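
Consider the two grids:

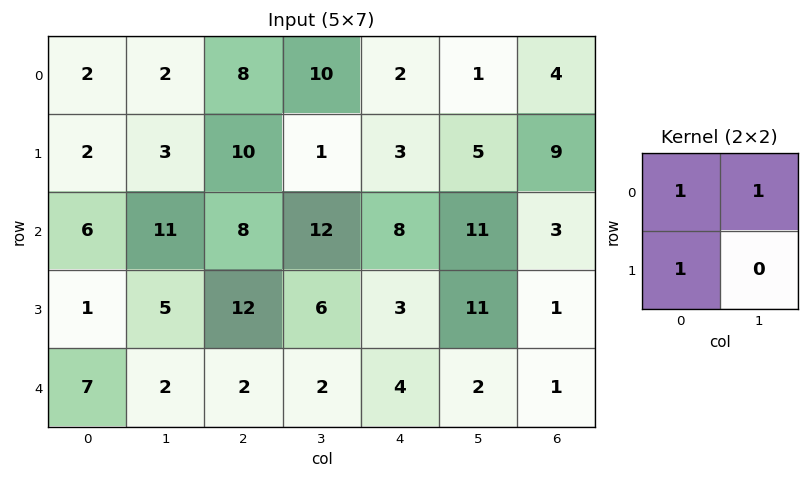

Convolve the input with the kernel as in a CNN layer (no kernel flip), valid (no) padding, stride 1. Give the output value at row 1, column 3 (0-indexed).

The receptive field on the input at this output position is [1 3 / 12 8]. Elementwise product with the kernel and sum: 1·1 + 3·1 + 12·1.

16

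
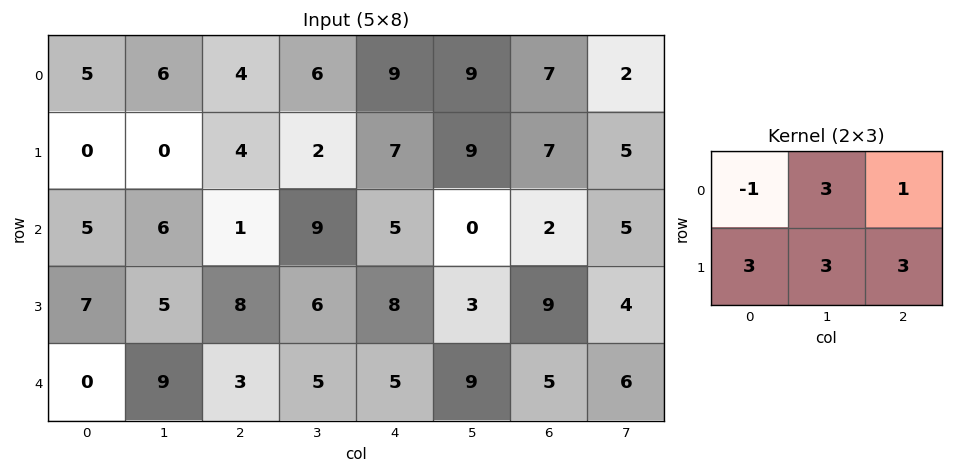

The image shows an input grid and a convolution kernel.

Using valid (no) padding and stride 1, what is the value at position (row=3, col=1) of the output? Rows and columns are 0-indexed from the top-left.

76

The receptive field on the input at this output position is [5 8 6 / 9 3 5]. Elementwise product with the kernel and sum: 5·-1 + 8·3 + 6·1 + 9·3 + 3·3 + 5·3.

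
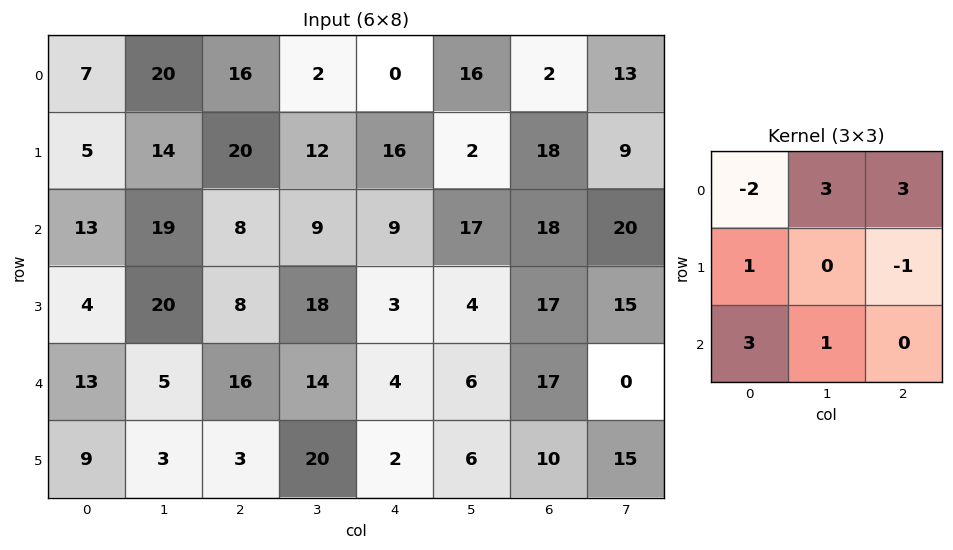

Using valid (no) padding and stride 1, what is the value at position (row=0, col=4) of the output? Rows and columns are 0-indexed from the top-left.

The receptive field on the input at this output position is [0 16 2 / 16 2 18 / 9 17 18]. Elementwise product with the kernel and sum: 0·-2 + 16·3 + 2·3 + 16·1 + 18·-1 + 9·3 + 17·1.

96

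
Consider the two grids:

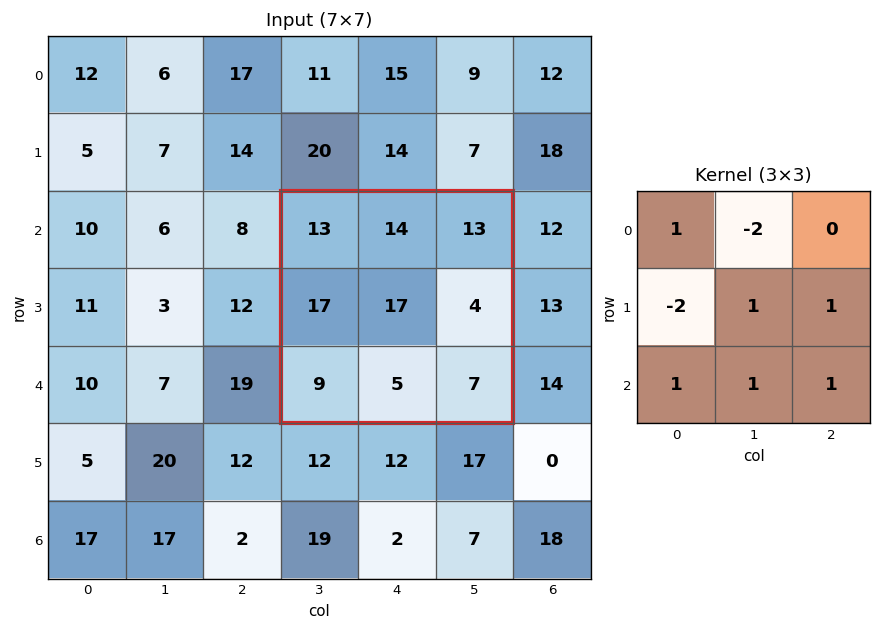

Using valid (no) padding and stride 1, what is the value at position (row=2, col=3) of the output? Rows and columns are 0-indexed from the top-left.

-7

The receptive field on the input at this output position is [13 14 13 / 17 17 4 / 9 5 7]. Elementwise product with the kernel and sum: 13·1 + 14·-2 + 17·-2 + 17·1 + 4·1 + 9·1 + 5·1 + 7·1.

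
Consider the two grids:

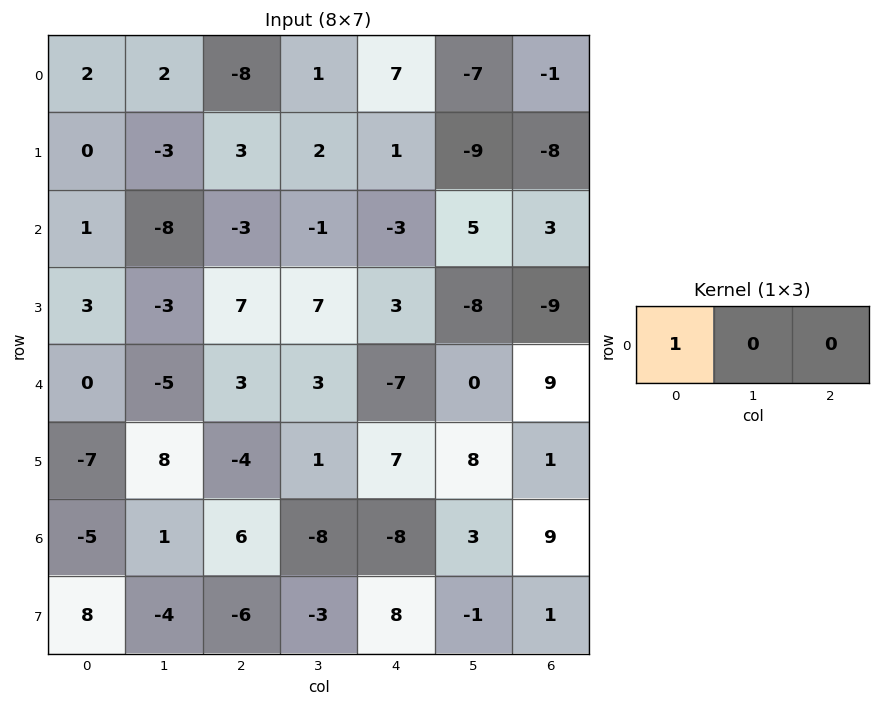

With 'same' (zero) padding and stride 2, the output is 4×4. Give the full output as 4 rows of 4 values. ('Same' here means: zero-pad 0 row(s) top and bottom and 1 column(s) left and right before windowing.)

Output[0,0]: The receptive field on the zero-padded input at this output position is [0 2 2]. Elementwise product with the kernel and sum: 0·1.
Output[0,1]: The receptive field on the zero-padded input at this output position is [2 -8 1]. Elementwise product with the kernel and sum: 2·1.

0 2 1 -7
0 -8 -1 5
0 -5 3 0
0 1 -8 3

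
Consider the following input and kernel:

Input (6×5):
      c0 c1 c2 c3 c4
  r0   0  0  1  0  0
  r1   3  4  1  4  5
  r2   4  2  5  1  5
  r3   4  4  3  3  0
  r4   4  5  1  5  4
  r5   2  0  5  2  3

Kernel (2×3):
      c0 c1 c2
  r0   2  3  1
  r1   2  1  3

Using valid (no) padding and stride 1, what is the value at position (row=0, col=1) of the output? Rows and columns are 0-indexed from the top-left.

The receptive field on the input at this output position is [0 1 0 / 4 1 4]. Elementwise product with the kernel and sum: 0·2 + 1·3 + 0·1 + 4·2 + 1·1 + 4·3.

24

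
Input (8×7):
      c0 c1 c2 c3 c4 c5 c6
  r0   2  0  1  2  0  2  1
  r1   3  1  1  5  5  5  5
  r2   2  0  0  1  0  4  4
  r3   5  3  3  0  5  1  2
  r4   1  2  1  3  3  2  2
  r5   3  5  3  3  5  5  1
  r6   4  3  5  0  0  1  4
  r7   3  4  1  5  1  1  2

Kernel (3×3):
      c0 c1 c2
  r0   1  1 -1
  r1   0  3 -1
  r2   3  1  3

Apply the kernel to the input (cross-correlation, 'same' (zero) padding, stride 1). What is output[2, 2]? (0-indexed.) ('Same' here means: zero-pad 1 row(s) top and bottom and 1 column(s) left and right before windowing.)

The receptive field on the zero-padded input at this output position is [1 1 5 / 0 0 1 / 3 3 0]. Elementwise product with the kernel and sum: 1·1 + 1·1 + 5·-1 + 0·3 + 1·-1 + 3·3 + 3·1 + 0·3.

8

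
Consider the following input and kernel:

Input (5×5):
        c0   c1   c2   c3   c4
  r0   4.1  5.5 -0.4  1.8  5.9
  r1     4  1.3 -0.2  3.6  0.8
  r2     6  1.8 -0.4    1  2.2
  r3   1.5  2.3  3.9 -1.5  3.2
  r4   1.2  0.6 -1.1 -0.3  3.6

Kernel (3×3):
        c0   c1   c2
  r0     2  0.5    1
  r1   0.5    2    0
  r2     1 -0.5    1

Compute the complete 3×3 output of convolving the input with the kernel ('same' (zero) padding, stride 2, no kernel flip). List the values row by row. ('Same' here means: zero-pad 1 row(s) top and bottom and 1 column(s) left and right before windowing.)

Output[0,0]: The receptive field on the zero-padded input at this output position is [0 0 0 / 0 4.1 5.5 / 0 4 1.3]. Elementwise product with the kernel and sum: 0·2 + 0·0.5 + 0·1 + 0·0.5 + 4.1·2 + 0·1 + 4·-0.5 + 1.3·1.
Output[0,1]: The receptive field on the zero-padded input at this output position is [0 0 0 / 5.5 -0.4 1.8 / 1.3 -0.2 3.6]. Elementwise product with the kernel and sum: 0·2 + 0·0.5 + 0·1 + 5.5·0.5 + -0.4·2 + 1.3·1 + -0.2·-0.5 + 3.6·1.

7.5 6.95 15.9
16.85 5.05 9.4
5.45 3.15 5.65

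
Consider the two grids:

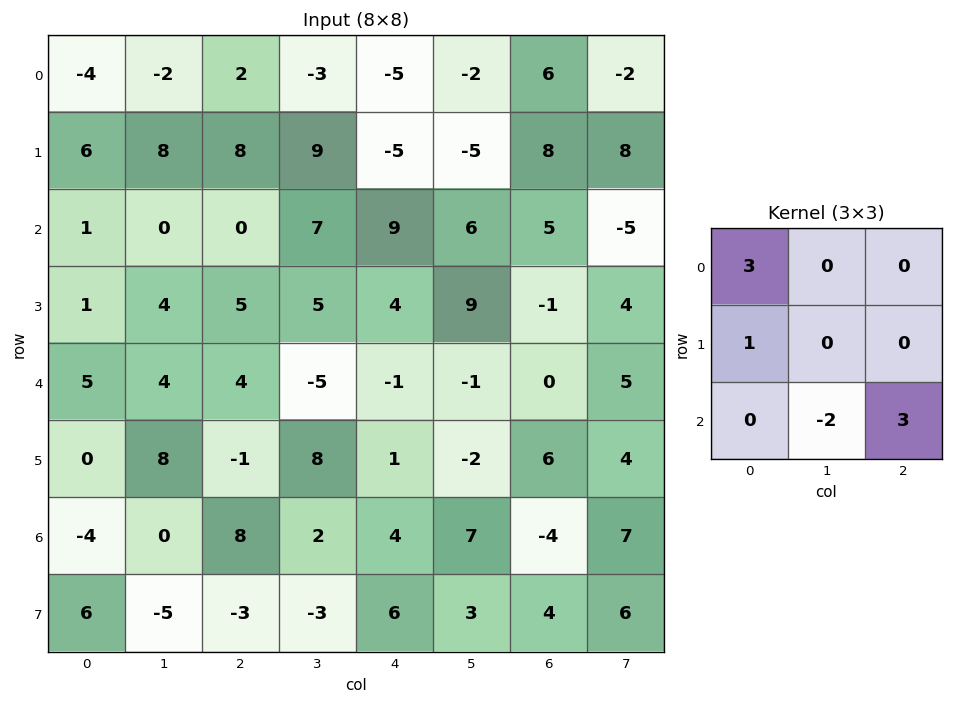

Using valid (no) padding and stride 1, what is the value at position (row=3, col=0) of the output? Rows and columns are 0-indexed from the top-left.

-11

The receptive field on the input at this output position is [1 4 5 / 5 4 4 / 0 8 -1]. Elementwise product with the kernel and sum: 1·3 + 5·1 + 8·-2 + -1·3.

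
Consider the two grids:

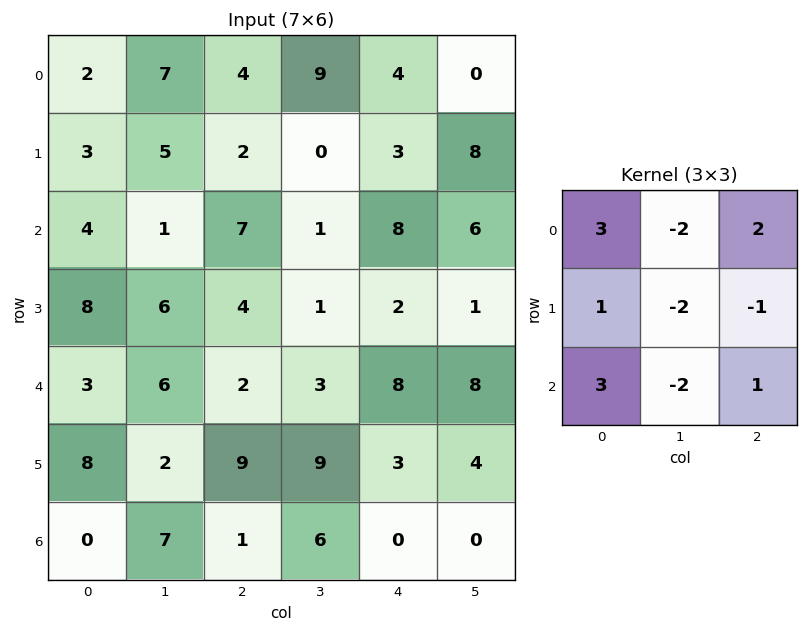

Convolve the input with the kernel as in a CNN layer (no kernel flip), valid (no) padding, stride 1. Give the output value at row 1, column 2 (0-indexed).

21

The receptive field on the input at this output position is [2 0 3 / 7 1 8 / 4 1 2]. Elementwise product with the kernel and sum: 2·3 + 0·-2 + 3·2 + 7·1 + 1·-2 + 8·-1 + 4·3 + 1·-2 + 2·1.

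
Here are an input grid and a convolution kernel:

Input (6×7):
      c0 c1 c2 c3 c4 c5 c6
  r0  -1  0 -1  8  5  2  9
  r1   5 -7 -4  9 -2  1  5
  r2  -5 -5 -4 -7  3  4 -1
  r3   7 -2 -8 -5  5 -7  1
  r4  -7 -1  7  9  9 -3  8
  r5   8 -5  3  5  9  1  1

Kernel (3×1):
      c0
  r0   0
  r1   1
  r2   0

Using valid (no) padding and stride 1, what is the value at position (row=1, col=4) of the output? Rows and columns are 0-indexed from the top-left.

The receptive field on the input at this output position is [-2 / 3 / 5]. Elementwise product with the kernel and sum: 3·1.

3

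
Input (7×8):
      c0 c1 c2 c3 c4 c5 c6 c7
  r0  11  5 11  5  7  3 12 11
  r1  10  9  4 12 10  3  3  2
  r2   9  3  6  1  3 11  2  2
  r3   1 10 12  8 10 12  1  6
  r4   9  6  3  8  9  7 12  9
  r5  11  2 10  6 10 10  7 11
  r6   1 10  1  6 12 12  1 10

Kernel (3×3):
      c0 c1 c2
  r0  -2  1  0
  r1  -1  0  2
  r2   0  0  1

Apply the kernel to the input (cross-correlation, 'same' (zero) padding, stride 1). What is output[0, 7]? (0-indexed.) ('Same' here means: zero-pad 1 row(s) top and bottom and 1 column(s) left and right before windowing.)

The receptive field on the zero-padded input at this output position is [0 0 0 / 12 11 0 / 3 2 0]. Elementwise product with the kernel and sum: 0·-2 + 0·1 + 12·-1 + 0·2 + 0·1.

-12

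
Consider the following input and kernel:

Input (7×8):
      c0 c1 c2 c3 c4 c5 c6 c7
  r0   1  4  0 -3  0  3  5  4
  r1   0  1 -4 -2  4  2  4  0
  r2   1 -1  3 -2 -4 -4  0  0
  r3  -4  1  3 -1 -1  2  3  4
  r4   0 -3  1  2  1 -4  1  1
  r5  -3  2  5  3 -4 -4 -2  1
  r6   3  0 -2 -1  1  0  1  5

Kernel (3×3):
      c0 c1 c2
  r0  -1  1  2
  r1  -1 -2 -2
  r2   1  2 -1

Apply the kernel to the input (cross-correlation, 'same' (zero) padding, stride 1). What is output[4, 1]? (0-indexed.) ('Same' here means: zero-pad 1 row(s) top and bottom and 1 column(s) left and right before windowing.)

11

The receptive field on the zero-padded input at this output position is [-4 1 3 / 0 -3 1 / -3 2 5]. Elementwise product with the kernel and sum: -4·-1 + 1·1 + 3·2 + 0·-1 + -3·-2 + 1·-2 + -3·1 + 2·2 + 5·-1.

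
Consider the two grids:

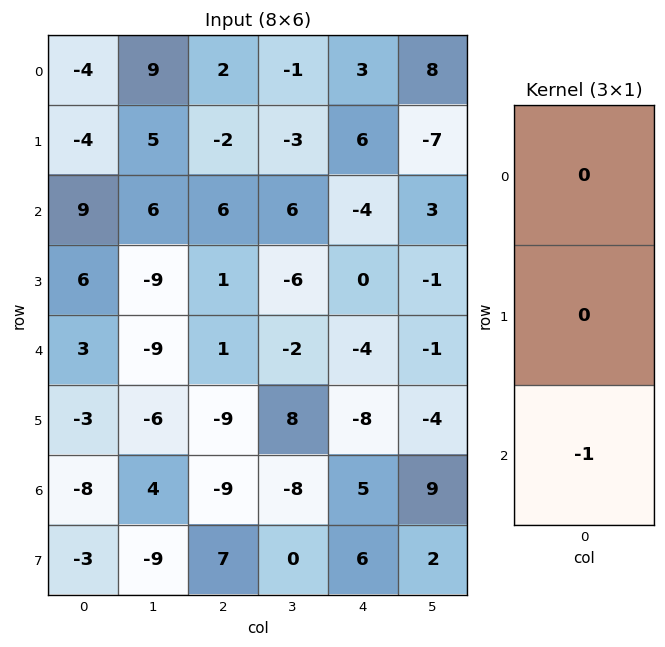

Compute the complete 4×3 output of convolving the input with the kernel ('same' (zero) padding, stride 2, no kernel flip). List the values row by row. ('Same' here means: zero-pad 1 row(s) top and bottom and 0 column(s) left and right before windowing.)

Output[0,0]: The receptive field on the zero-padded input at this output position is [0 / -4 / -4]. Elementwise product with the kernel and sum: -4·-1.

4 2 -6
-6 -1 0
3 9 8
3 -7 -6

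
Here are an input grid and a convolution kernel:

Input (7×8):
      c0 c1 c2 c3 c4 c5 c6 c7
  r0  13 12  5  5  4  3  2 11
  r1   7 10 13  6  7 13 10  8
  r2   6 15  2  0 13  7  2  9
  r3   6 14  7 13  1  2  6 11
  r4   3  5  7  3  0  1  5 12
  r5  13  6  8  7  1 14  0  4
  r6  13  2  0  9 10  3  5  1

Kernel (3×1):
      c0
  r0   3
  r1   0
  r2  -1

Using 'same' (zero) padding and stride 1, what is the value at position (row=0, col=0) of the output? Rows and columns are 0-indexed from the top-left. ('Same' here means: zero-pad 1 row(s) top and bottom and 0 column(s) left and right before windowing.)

The receptive field on the zero-padded input at this output position is [0 / 13 / 7]. Elementwise product with the kernel and sum: 0·3 + 7·-1.

-7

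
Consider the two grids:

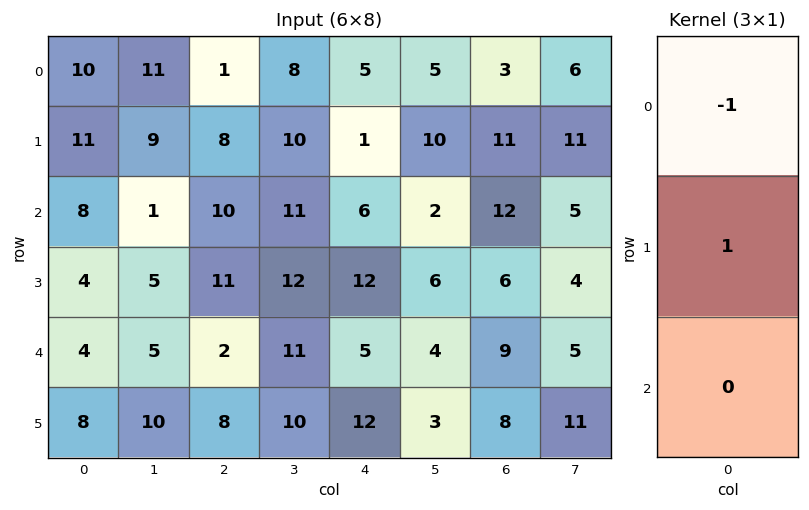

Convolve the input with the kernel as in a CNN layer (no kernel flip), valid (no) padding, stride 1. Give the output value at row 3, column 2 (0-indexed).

-9

The receptive field on the input at this output position is [11 / 2 / 8]. Elementwise product with the kernel and sum: 11·-1 + 2·1.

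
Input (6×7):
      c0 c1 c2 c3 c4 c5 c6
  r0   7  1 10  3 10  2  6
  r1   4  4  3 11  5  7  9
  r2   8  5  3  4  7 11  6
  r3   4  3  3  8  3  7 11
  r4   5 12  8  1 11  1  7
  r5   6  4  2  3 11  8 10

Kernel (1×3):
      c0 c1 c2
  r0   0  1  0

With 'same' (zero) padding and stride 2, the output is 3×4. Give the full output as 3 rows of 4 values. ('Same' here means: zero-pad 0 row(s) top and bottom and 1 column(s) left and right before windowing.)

Output[0,0]: The receptive field on the zero-padded input at this output position is [0 7 1]. Elementwise product with the kernel and sum: 7·1.

7 10 10 6
8 3 7 6
5 8 11 7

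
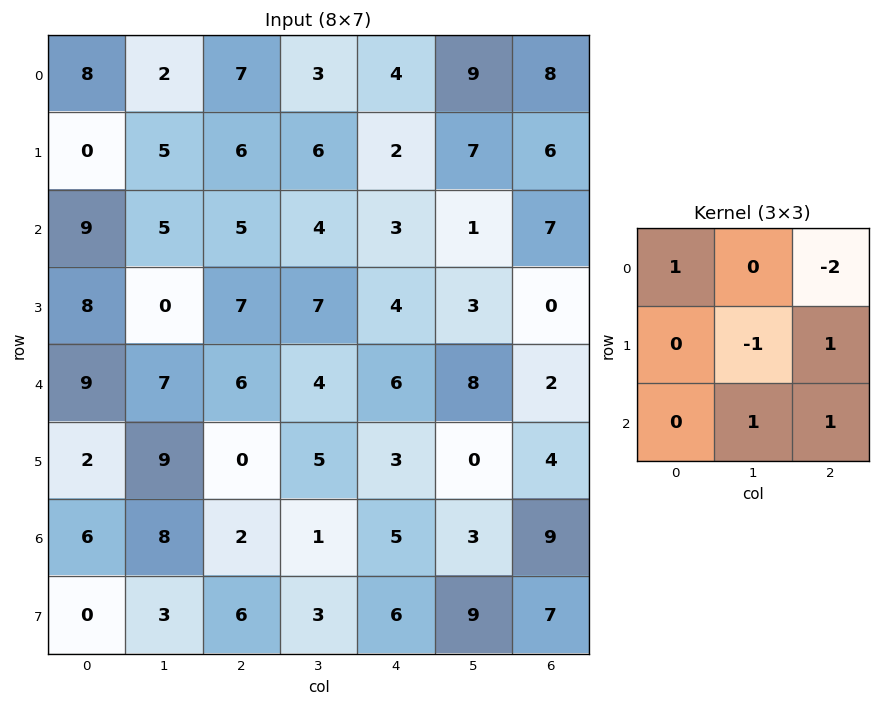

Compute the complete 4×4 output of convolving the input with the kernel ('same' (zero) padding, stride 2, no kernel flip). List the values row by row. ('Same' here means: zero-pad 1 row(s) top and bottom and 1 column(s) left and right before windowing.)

Output[0,0]: The receptive field on the zero-padded input at this output position is [0 0 0 / 0 8 2 / 0 0 5]. Elementwise product with the kernel and sum: 0·1 + 0·-2 + 8·-1 + 2·1 + 0·1 + 5·1.
Output[0,1]: The receptive field on the zero-padded input at this output position is [0 0 0 / 2 7 3 / 5 6 6]. Elementwise product with the kernel and sum: 0·1 + 0·-2 + 7·-1 + 3·1 + 6·1 + 6·1.

-1 8 14 -2
-6 6 -3 0
9 -11 6 5
-13 7 18 -2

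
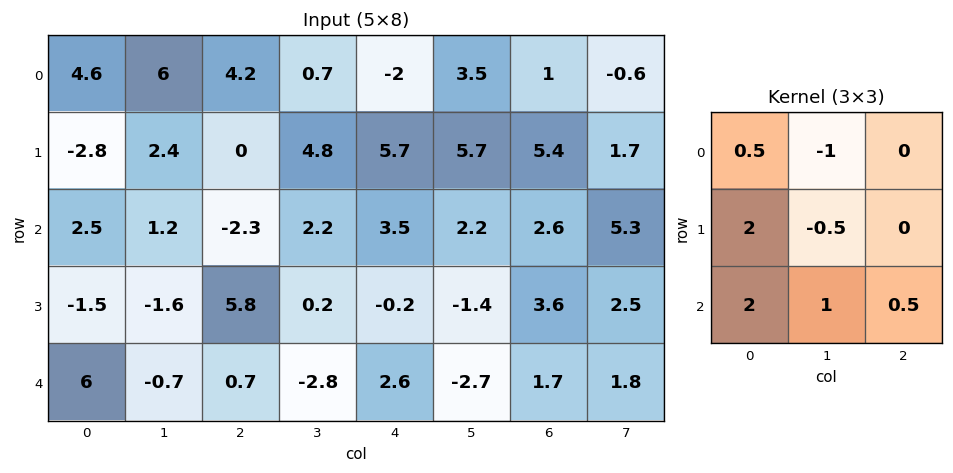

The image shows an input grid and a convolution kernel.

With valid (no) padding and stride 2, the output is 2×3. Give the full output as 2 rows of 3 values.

-5.45 -1.65 14.55
9.5 8.05 3.2

Output[0,0]: The receptive field on the input at this output position is [4.6 6 4.2 / -2.8 2.4 0 / 2.5 1.2 -2.3]. Elementwise product with the kernel and sum: 4.6·0.5 + 6·-1 + -2.8·2 + 2.4·-0.5 + 2.5·2 + 1.2·1 + -2.3·0.5.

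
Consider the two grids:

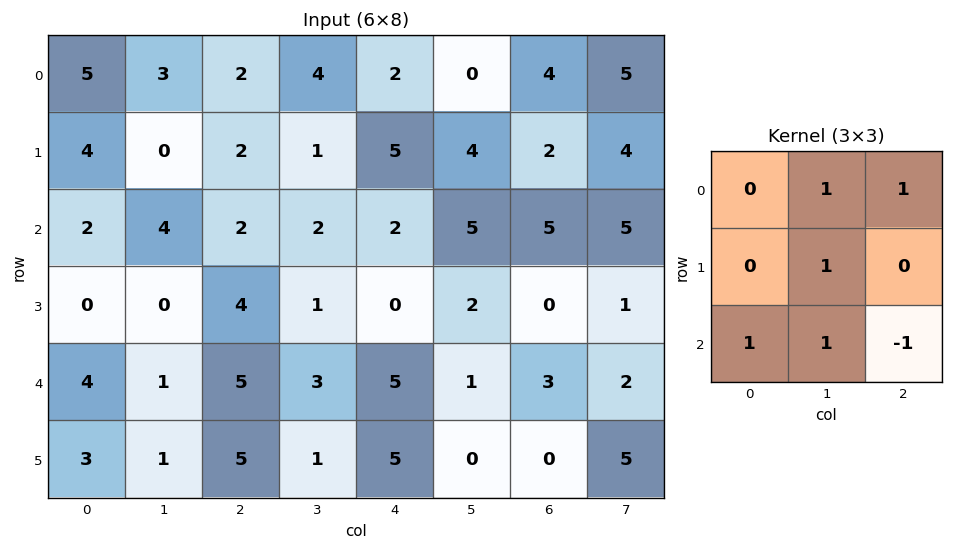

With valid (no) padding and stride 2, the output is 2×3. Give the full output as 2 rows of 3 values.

9 9 10
6 8 15

Output[0,0]: The receptive field on the input at this output position is [5 3 2 / 4 0 2 / 2 4 2]. Elementwise product with the kernel and sum: 3·1 + 2·1 + 0·1 + 2·1 + 4·1 + 2·-1.
Output[0,1]: The receptive field on the input at this output position is [2 4 2 / 2 1 5 / 2 2 2]. Elementwise product with the kernel and sum: 4·1 + 2·1 + 1·1 + 2·1 + 2·1 + 2·-1.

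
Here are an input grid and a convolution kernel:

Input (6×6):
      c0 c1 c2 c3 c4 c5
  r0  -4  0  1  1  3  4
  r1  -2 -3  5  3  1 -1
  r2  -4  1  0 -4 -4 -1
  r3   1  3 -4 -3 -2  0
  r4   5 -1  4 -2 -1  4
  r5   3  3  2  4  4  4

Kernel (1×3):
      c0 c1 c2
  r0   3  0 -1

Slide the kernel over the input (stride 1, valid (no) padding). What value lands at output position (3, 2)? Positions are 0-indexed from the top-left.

-10

The receptive field on the input at this output position is [-4 -3 -2]. Elementwise product with the kernel and sum: -4·3 + -2·-1.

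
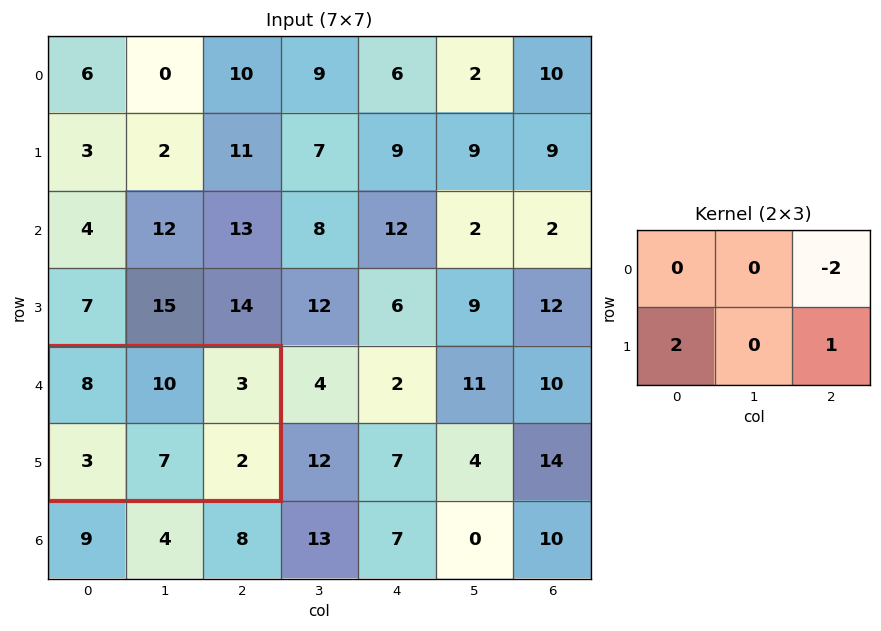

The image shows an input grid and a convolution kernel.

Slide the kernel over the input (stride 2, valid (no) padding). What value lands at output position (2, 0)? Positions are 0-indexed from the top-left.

The receptive field on the input at this output position is [8 10 3 / 3 7 2]. Elementwise product with the kernel and sum: 3·-2 + 3·2 + 2·1.

2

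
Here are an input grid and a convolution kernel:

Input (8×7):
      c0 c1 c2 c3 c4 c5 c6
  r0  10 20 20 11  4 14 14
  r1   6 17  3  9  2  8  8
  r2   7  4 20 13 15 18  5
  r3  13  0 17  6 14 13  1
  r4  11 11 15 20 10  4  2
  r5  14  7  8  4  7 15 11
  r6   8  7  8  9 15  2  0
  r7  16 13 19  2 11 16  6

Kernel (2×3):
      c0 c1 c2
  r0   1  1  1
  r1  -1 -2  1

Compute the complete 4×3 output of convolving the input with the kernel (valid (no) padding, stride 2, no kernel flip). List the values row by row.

13 16 22
35 33 -1
17 36 -10
0 20 -20

Output[0,0]: The receptive field on the input at this output position is [10 20 20 / 6 17 3]. Elementwise product with the kernel and sum: 10·1 + 20·1 + 20·1 + 6·-1 + 17·-2 + 3·1.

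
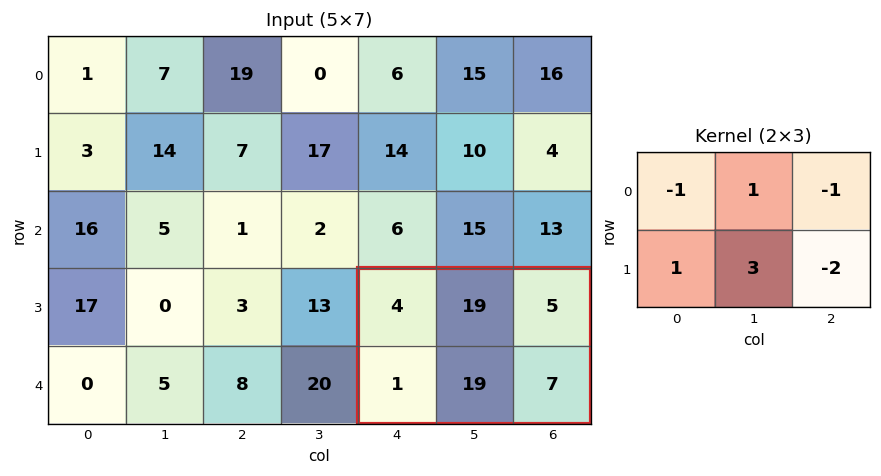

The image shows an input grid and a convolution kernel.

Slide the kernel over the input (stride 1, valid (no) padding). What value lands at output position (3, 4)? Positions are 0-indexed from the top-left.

54

The receptive field on the input at this output position is [4 19 5 / 1 19 7]. Elementwise product with the kernel and sum: 4·-1 + 19·1 + 5·-1 + 1·1 + 19·3 + 7·-2.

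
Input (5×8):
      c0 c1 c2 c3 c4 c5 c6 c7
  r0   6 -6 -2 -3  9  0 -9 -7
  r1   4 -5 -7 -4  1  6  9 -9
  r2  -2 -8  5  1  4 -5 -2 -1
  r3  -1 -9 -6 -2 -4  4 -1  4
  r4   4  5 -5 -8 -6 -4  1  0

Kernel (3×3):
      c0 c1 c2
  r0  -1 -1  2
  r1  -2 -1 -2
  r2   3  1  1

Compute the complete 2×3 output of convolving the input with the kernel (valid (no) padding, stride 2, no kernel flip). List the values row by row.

Output[0,0]: The receptive field on the input at this output position is [6 -6 -2 / 4 -5 -7 / -2 -8 5]. Elementwise product with the kernel and sum: 6·-1 + -6·-1 + -2·2 + 4·-2 + -5·-1 + -7·-2 + -2·3 + -8·1 + 5·1.

-2 59 -48
55 -5 -18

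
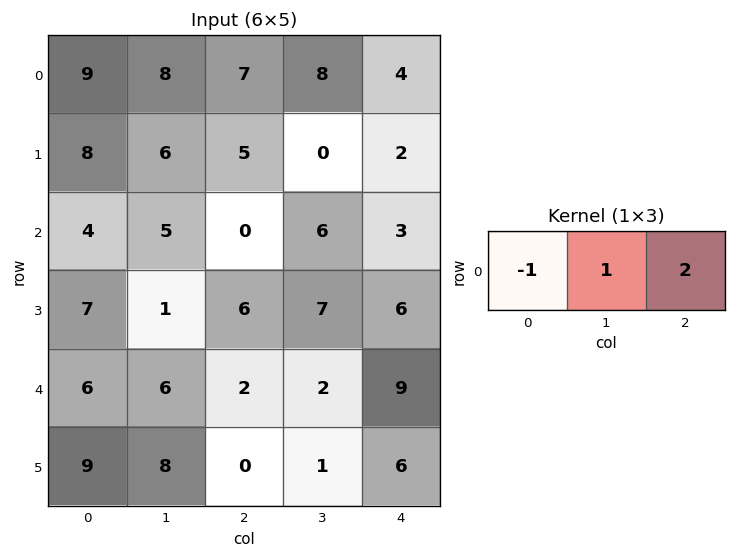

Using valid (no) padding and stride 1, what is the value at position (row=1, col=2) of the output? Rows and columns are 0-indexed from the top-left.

-1

The receptive field on the input at this output position is [5 0 2]. Elementwise product with the kernel and sum: 5·-1 + 0·1 + 2·2.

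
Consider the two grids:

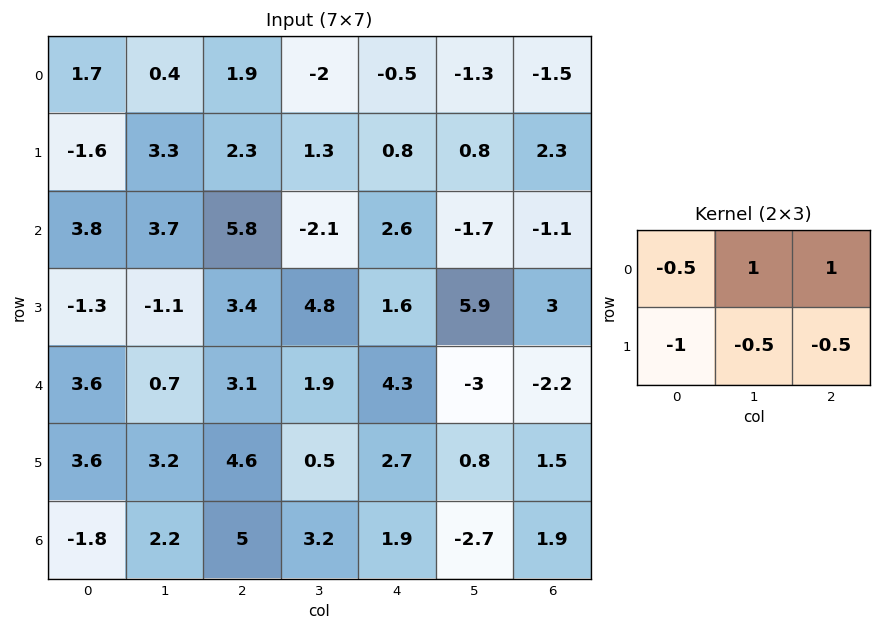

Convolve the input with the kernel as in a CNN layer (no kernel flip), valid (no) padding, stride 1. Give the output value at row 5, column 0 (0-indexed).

The receptive field on the input at this output position is [3.6 3.2 4.6 / -1.8 2.2 5]. Elementwise product with the kernel and sum: 3.6·-0.5 + 3.2·1 + 4.6·1 + -1.8·-1 + 2.2·-0.5 + 5·-0.5.

4.2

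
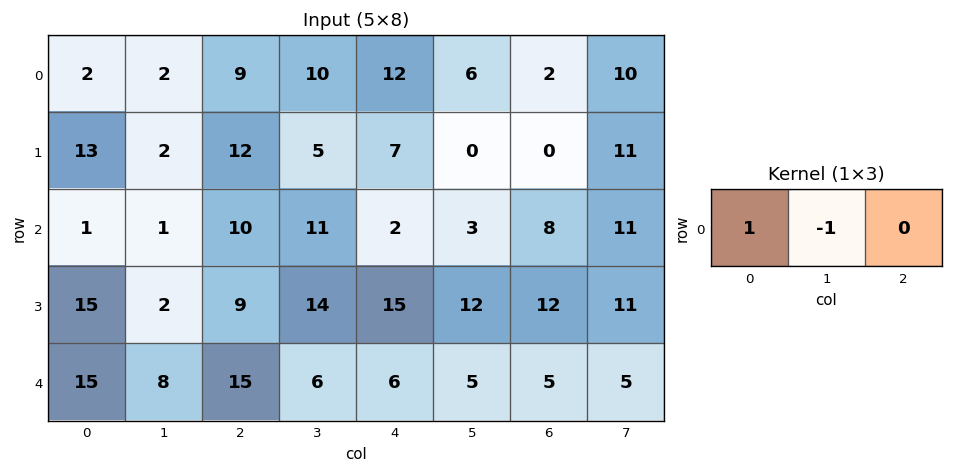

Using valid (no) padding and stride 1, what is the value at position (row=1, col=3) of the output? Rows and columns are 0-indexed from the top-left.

-2

The receptive field on the input at this output position is [5 7 0]. Elementwise product with the kernel and sum: 5·1 + 7·-1.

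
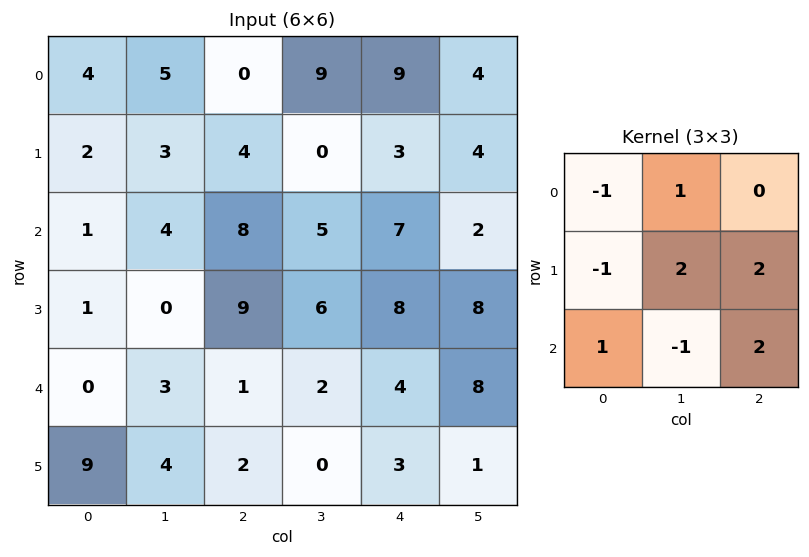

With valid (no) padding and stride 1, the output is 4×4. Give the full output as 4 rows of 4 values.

26 6 28 16
43 26 31 30
19 40 23 42
16 14 16 23

Output[0,0]: The receptive field on the input at this output position is [4 5 0 / 2 3 4 / 1 4 8]. Elementwise product with the kernel and sum: 4·-1 + 5·1 + 2·-1 + 3·2 + 4·2 + 1·1 + 4·-1 + 8·2.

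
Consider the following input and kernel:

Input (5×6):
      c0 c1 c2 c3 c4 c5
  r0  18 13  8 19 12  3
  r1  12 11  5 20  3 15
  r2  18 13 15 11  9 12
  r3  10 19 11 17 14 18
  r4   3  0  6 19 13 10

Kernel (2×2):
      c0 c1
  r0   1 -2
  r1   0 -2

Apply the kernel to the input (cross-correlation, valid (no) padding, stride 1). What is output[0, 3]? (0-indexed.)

The receptive field on the input at this output position is [19 12 / 20 3]. Elementwise product with the kernel and sum: 19·1 + 12·-2 + 3·-2.

-11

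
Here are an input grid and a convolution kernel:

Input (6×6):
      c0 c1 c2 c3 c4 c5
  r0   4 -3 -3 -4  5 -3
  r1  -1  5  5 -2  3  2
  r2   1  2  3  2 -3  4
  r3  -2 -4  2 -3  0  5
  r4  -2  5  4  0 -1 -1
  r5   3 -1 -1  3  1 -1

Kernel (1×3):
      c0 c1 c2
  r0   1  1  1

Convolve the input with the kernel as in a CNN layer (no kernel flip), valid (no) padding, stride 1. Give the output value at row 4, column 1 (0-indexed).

The receptive field on the input at this output position is [5 4 0]. Elementwise product with the kernel and sum: 5·1 + 4·1 + 0·1.

9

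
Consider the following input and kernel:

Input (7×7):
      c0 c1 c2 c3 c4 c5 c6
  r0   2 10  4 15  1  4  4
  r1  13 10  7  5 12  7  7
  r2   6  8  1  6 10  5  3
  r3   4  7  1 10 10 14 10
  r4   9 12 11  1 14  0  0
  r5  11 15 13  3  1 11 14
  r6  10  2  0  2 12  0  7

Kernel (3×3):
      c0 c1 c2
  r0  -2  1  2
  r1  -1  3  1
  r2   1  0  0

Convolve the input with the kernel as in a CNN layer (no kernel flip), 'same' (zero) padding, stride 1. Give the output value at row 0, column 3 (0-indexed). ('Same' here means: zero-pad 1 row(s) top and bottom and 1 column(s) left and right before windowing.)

The receptive field on the zero-padded input at this output position is [0 0 0 / 4 15 1 / 7 5 12]. Elementwise product with the kernel and sum: 0·-2 + 0·1 + 0·2 + 4·-1 + 15·3 + 1·1 + 7·1.

49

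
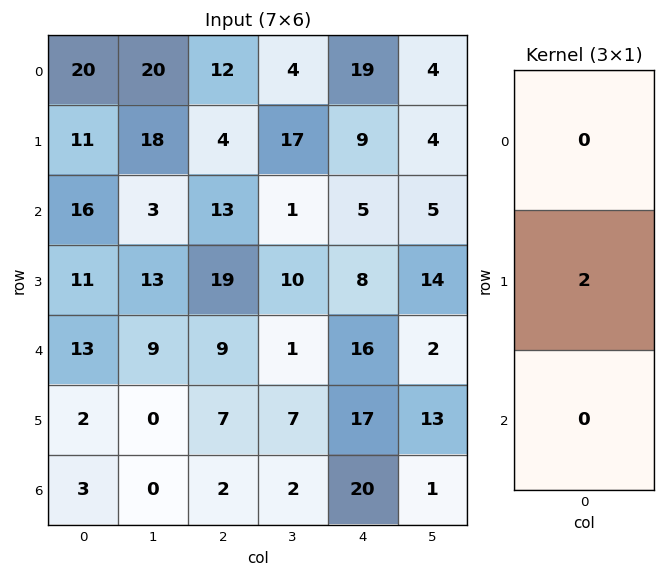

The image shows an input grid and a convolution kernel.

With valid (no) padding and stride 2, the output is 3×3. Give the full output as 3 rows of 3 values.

Output[0,0]: The receptive field on the input at this output position is [20 / 11 / 16]. Elementwise product with the kernel and sum: 11·2.

22 8 18
22 38 16
4 14 34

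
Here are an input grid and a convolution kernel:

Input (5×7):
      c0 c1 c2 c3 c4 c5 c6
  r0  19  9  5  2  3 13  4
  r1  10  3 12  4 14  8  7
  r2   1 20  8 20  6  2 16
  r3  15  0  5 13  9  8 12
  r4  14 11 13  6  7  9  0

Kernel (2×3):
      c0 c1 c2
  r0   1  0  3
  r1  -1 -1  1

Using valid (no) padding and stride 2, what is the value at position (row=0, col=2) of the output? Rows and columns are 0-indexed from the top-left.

0

The receptive field on the input at this output position is [3 13 4 / 14 8 7]. Elementwise product with the kernel and sum: 3·1 + 4·3 + 14·-1 + 8·-1 + 7·1.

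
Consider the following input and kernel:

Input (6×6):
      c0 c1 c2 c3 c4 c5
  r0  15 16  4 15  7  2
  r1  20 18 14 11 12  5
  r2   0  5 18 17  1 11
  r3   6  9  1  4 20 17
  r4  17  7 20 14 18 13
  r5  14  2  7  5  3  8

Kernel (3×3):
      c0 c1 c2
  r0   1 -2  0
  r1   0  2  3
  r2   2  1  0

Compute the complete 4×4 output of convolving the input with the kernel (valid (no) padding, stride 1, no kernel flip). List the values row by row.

Output[0,0]: The receptive field on the input at this output position is [15 16 4 / 20 18 14 / 0 5 18]. Elementwise product with the kernel and sum: 15·1 + 16·-2 + 18·2 + 14·3 + 0·2 + 5·1.
Output[0,1]: The receptive field on the input at this output position is [16 4 15 / 18 14 11 / 5 18 17]. Elementwise product with the kernel and sum: 16·1 + 4·-2 + 14·2 + 11·3 + 5·2 + 18·1.

66 97 85 75
69 96 35 50
52 17 106 152
92 100 94 52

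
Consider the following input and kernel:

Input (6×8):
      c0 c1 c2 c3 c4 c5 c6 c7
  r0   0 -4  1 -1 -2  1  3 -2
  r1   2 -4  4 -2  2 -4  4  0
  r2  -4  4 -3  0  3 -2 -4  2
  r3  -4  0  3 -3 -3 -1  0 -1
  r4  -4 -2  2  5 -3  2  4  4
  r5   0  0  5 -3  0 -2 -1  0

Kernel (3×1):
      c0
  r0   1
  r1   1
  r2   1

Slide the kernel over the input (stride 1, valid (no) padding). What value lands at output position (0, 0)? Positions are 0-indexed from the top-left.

The receptive field on the input at this output position is [0 / 2 / -4]. Elementwise product with the kernel and sum: 0·1 + 2·1 + -4·1.

-2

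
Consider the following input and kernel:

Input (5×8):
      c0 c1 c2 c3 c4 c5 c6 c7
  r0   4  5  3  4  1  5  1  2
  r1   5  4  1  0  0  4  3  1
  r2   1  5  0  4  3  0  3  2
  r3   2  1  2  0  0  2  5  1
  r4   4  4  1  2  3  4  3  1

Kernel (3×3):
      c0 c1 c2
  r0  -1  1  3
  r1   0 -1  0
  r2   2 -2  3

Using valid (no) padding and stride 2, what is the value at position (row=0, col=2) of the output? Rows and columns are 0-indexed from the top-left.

The receptive field on the input at this output position is [1 5 1 / 0 4 3 / 3 0 3]. Elementwise product with the kernel and sum: 1·-1 + 5·1 + 1·3 + 4·-1 + 3·2 + 0·-2 + 3·3.

18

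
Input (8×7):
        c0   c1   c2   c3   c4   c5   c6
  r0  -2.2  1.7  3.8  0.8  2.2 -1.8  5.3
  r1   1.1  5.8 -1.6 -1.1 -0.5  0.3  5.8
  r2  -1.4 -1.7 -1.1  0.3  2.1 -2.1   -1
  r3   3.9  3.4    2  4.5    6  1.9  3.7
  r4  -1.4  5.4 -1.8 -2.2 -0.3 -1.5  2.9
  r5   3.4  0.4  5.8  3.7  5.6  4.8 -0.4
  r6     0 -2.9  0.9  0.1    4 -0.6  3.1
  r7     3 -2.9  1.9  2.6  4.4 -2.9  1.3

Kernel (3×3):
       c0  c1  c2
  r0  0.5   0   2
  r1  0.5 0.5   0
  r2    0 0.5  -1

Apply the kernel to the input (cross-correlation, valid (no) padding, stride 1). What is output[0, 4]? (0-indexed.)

The receptive field on the input at this output position is [2.2 -1.8 5.3 / -0.5 0.3 5.8 / 2.1 -2.1 -1]. Elementwise product with the kernel and sum: 2.2·0.5 + 5.3·2 + -0.5·0.5 + 0.3·0.5 + -2.1·0.5 + -1·-1.

11.55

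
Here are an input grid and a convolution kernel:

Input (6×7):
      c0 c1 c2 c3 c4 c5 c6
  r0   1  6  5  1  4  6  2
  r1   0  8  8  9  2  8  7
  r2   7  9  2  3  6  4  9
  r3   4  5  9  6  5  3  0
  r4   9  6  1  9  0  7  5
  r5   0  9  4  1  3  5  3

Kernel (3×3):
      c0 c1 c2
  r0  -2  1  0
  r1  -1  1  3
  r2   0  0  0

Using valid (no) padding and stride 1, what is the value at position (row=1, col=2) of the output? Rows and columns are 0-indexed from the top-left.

The receptive field on the input at this output position is [8 9 2 / 2 3 6 / 9 6 5]. Elementwise product with the kernel and sum: 8·-2 + 9·1 + 2·-1 + 3·1 + 6·3.

12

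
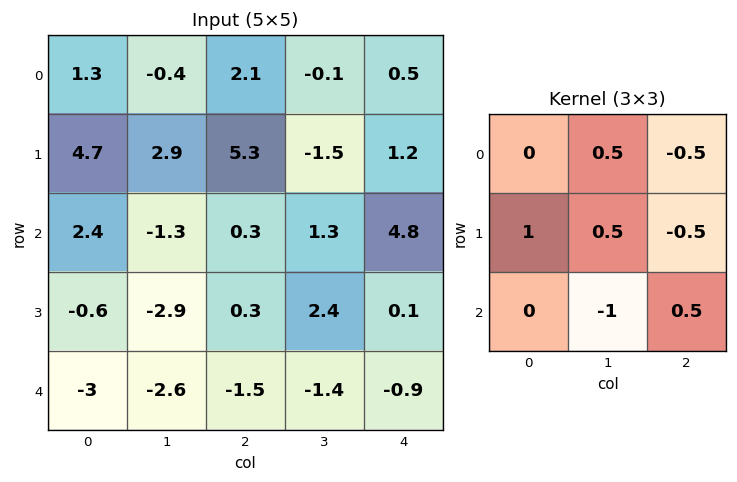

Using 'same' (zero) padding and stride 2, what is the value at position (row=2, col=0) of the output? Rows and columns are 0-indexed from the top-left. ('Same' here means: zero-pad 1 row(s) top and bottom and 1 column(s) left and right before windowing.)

0.95

The receptive field on the zero-padded input at this output position is [0 -0.6 -2.9 / 0 -3 -2.6 / 0 0 0]. Elementwise product with the kernel and sum: -0.6·0.5 + -2.9·-0.5 + 0·1 + -3·0.5 + -2.6·-0.5 + 0·-1 + 0·0.5.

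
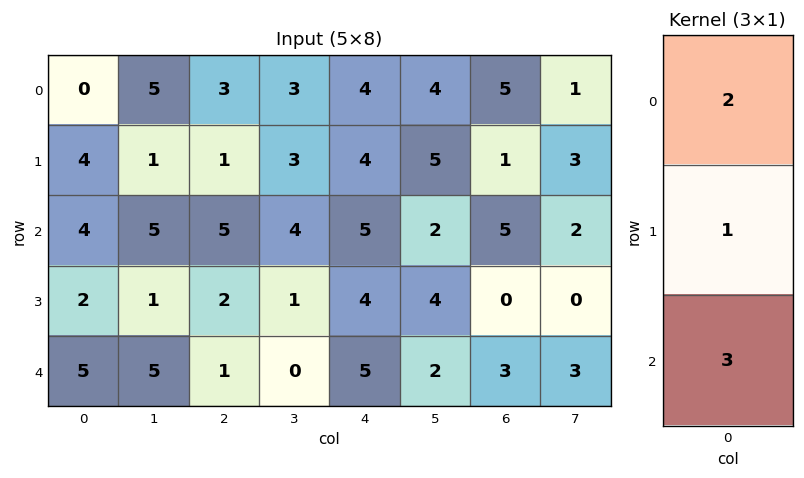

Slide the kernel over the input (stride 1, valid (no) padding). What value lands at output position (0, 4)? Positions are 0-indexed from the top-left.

The receptive field on the input at this output position is [4 / 4 / 5]. Elementwise product with the kernel and sum: 4·2 + 4·1 + 5·3.

27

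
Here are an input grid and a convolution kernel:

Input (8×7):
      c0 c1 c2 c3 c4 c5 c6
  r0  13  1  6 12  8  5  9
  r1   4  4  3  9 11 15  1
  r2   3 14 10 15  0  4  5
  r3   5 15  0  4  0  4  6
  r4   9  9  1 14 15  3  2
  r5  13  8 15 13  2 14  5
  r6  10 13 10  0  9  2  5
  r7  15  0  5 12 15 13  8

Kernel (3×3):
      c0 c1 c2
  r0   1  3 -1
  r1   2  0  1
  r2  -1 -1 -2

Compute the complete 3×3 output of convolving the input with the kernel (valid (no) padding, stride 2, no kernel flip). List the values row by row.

Output[0,0]: The receptive field on the input at this output position is [13 1 6 / 4 4 3 / 3 14 10]. Elementwise product with the kernel and sum: 13·1 + 1·3 + 6·-1 + 4·2 + 3·1 + 3·-1 + 14·-1 + 10·-2.
Output[0,1]: The receptive field on the input at this output position is [6 12 8 / 3 9 11 / 10 15 0]. Elementwise product with the kernel and sum: 6·1 + 12·3 + 8·-1 + 3·2 + 11·1 + 10·-1 + 15·-1 + 0·-2.

-16 26 23
25 10 -9
33 32 10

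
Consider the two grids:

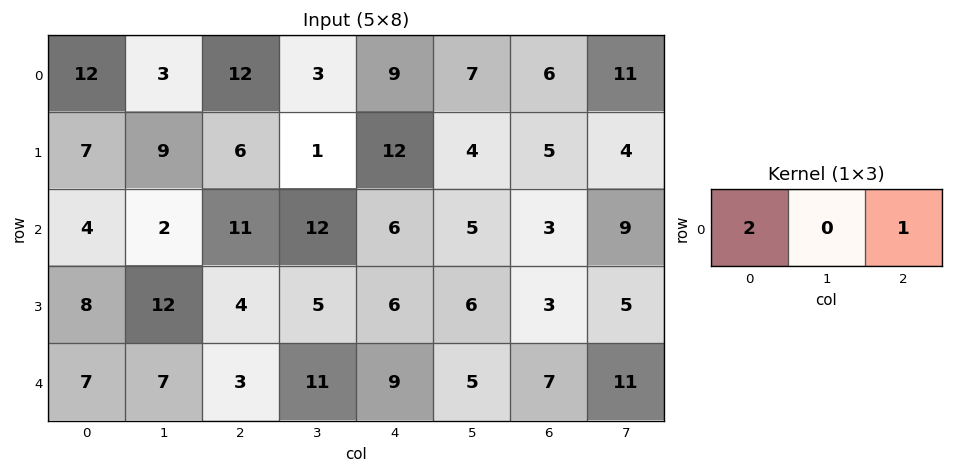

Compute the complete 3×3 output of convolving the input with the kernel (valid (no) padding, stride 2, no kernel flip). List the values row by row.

36 33 24
19 28 15
17 15 25

Output[0,0]: The receptive field on the input at this output position is [12 3 12]. Elementwise product with the kernel and sum: 12·2 + 12·1.
Output[0,1]: The receptive field on the input at this output position is [12 3 9]. Elementwise product with the kernel and sum: 12·2 + 9·1.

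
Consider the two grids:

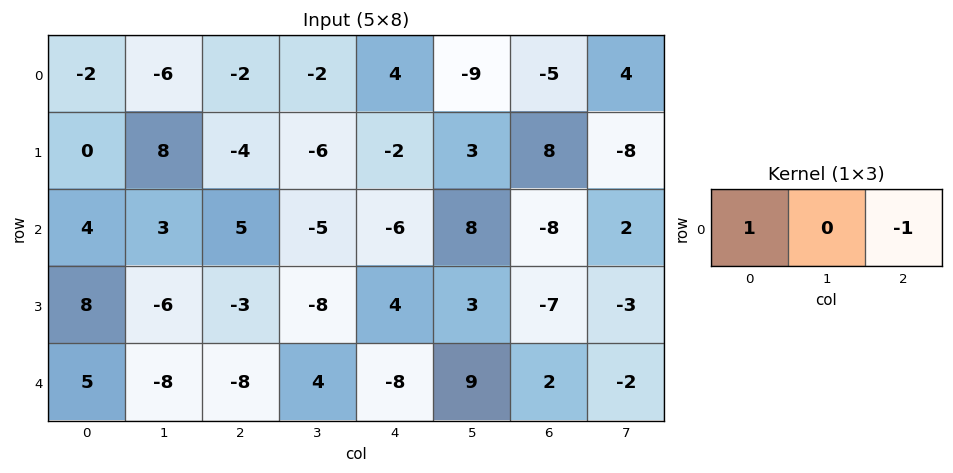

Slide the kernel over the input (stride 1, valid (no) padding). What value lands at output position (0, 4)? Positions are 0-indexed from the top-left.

9

The receptive field on the input at this output position is [4 -9 -5]. Elementwise product with the kernel and sum: 4·1 + -5·-1.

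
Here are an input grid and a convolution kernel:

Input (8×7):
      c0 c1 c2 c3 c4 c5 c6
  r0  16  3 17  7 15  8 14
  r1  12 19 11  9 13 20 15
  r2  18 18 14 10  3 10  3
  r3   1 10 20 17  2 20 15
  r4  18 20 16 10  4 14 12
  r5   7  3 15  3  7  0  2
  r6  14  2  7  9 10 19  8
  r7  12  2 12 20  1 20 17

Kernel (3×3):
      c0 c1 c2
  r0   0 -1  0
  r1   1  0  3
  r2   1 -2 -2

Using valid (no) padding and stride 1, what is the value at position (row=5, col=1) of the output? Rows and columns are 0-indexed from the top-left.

-48

The receptive field on the input at this output position is [3 15 3 / 2 7 9 / 2 12 20]. Elementwise product with the kernel and sum: 15·-1 + 2·1 + 9·3 + 2·1 + 12·-2 + 20·-2.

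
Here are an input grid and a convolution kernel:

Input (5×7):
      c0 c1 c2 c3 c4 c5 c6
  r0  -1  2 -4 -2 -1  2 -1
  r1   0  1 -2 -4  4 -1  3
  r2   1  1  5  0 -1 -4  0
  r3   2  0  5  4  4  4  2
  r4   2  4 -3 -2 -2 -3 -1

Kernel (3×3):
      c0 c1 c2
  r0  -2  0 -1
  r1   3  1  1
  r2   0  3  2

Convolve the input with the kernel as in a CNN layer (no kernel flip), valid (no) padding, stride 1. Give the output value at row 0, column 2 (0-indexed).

1

The receptive field on the input at this output position is [-4 -2 -1 / -2 -4 4 / 5 0 -1]. Elementwise product with the kernel and sum: -4·-2 + -1·-1 + -2·3 + -4·1 + 4·1 + 0·3 + -1·2.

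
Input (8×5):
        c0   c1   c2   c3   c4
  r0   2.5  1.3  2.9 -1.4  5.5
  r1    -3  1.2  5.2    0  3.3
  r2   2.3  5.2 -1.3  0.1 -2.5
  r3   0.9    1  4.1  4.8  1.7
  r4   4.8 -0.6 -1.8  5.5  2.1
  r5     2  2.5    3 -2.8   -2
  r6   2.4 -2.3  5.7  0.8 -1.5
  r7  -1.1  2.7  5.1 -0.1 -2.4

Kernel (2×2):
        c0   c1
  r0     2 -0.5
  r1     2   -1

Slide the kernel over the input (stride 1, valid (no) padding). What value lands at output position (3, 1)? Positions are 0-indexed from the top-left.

0.55

The receptive field on the input at this output position is [1 4.1 / -0.6 -1.8]. Elementwise product with the kernel and sum: 1·2 + 4.1·-0.5 + -0.6·2 + -1.8·-1.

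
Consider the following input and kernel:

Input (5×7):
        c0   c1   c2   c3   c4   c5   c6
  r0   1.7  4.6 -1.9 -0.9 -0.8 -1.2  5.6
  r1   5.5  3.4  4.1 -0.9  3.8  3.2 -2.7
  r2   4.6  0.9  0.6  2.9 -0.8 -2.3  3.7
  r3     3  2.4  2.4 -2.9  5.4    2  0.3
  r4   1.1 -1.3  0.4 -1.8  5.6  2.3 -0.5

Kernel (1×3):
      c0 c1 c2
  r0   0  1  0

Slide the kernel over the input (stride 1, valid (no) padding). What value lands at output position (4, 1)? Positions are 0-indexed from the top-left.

The receptive field on the input at this output position is [-1.3 0.4 -1.8]. Elementwise product with the kernel and sum: 0.4·1.

0.4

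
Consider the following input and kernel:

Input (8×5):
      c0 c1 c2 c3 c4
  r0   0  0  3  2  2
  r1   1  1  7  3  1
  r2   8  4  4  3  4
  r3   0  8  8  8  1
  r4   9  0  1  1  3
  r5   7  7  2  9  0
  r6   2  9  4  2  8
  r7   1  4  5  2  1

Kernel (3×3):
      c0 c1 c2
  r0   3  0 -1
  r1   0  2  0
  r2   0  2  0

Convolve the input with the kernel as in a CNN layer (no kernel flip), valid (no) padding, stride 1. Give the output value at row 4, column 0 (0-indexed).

58

The receptive field on the input at this output position is [9 0 1 / 7 7 2 / 2 9 4]. Elementwise product with the kernel and sum: 9·3 + 1·-1 + 7·2 + 9·2.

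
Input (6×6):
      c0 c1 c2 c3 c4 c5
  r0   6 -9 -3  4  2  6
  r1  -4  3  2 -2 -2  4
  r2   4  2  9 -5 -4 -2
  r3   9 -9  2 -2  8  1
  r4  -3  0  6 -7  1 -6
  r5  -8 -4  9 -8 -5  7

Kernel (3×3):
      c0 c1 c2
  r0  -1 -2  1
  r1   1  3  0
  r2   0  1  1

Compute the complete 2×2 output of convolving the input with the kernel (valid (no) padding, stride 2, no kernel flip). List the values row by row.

25 -16
-11 -13

Output[0,0]: The receptive field on the input at this output position is [6 -9 -3 / -4 3 2 / 4 2 9]. Elementwise product with the kernel and sum: 6·-1 + -9·-2 + -3·1 + -4·1 + 3·3 + 2·1 + 9·1.
Output[0,1]: The receptive field on the input at this output position is [-3 4 2 / 2 -2 -2 / 9 -5 -4]. Elementwise product with the kernel and sum: -3·-1 + 4·-2 + 2·1 + 2·1 + -2·3 + -5·1 + -4·1.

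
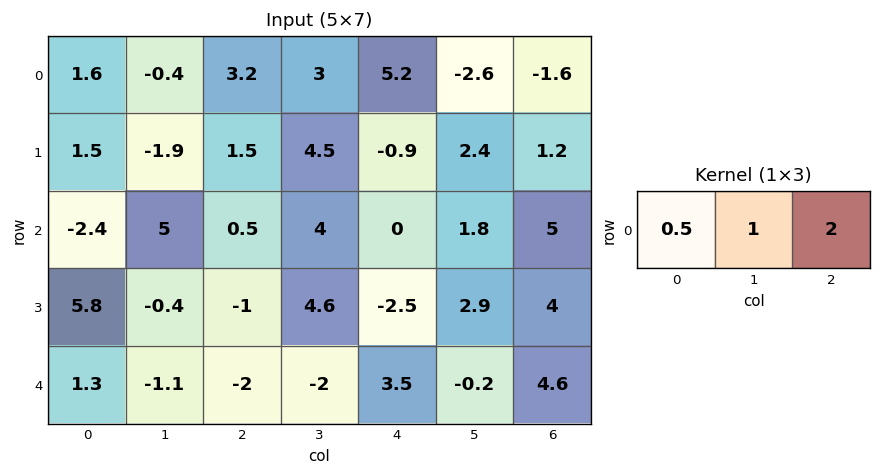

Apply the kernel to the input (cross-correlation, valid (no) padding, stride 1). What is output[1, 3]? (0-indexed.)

The receptive field on the input at this output position is [4.5 -0.9 2.4]. Elementwise product with the kernel and sum: 4.5·0.5 + -0.9·1 + 2.4·2.

6.15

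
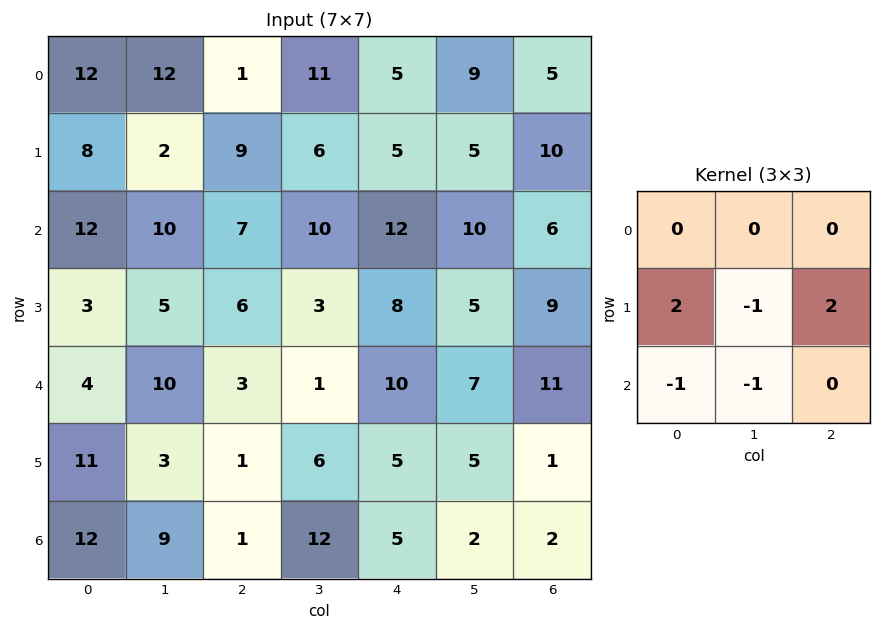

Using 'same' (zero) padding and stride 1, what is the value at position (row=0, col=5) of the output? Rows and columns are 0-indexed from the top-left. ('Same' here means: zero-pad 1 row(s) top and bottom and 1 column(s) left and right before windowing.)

1

The receptive field on the zero-padded input at this output position is [0 0 0 / 5 9 5 / 5 5 10]. Elementwise product with the kernel and sum: 5·2 + 9·-1 + 5·2 + 5·-1 + 5·-1.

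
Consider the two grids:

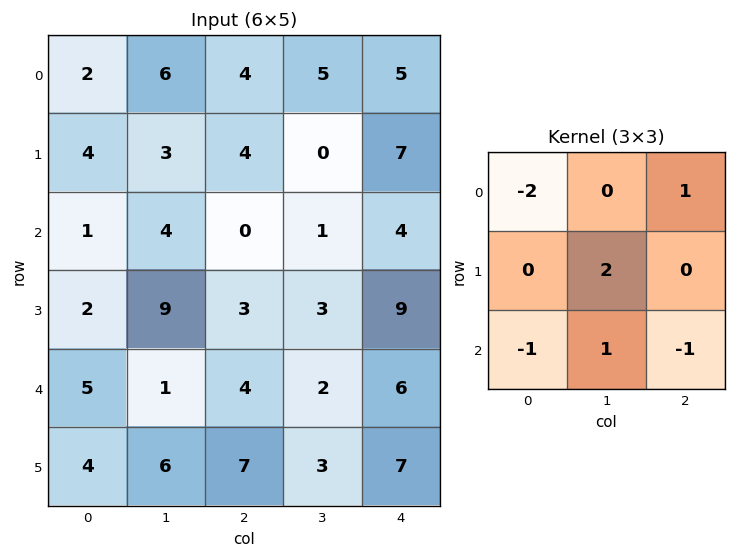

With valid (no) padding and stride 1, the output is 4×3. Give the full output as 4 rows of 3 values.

Output[0,0]: The receptive field on the input at this output position is [2 6 4 / 4 3 4 / 1 4 0]. Elementwise product with the kernel and sum: 2·-2 + 4·1 + 3·2 + 1·-1 + 4·1 + 0·-1.

9 -4 -6
8 -15 -8
8 0 2
-4 -9 -4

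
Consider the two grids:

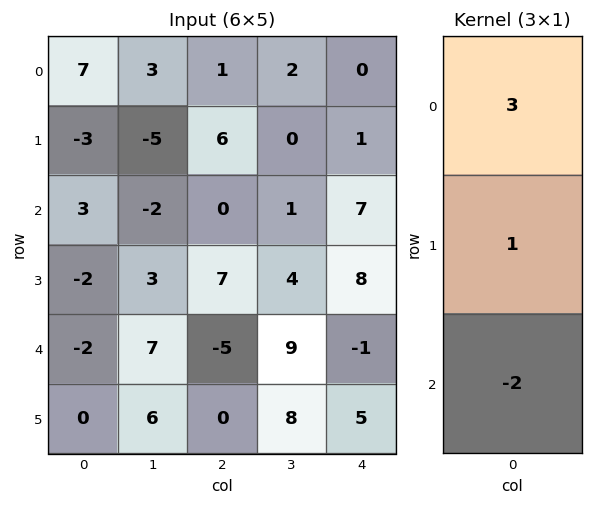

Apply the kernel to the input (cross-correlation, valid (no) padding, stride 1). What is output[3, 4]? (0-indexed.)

The receptive field on the input at this output position is [8 / -1 / 5]. Elementwise product with the kernel and sum: 8·3 + -1·1 + 5·-2.

13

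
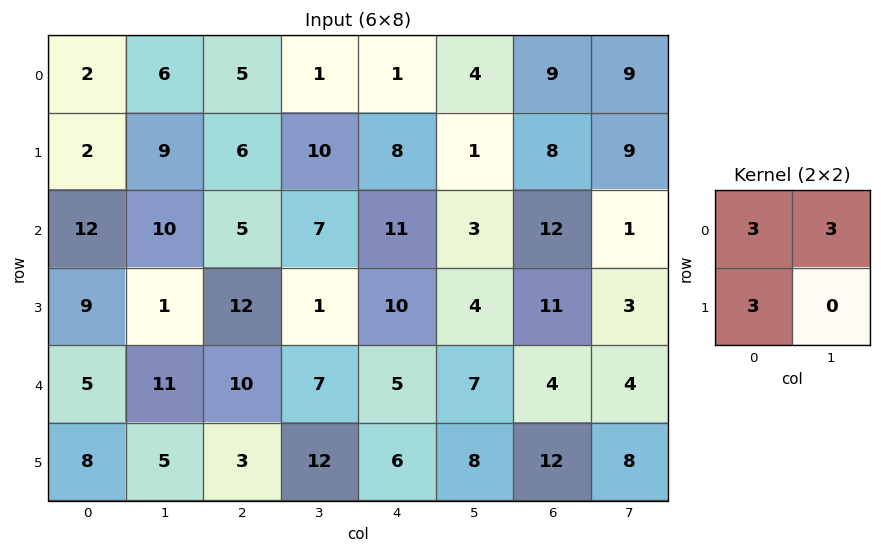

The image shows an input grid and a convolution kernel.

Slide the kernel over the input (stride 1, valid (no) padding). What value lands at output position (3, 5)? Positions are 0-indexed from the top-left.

66

The receptive field on the input at this output position is [4 11 / 7 4]. Elementwise product with the kernel and sum: 4·3 + 11·3 + 7·3.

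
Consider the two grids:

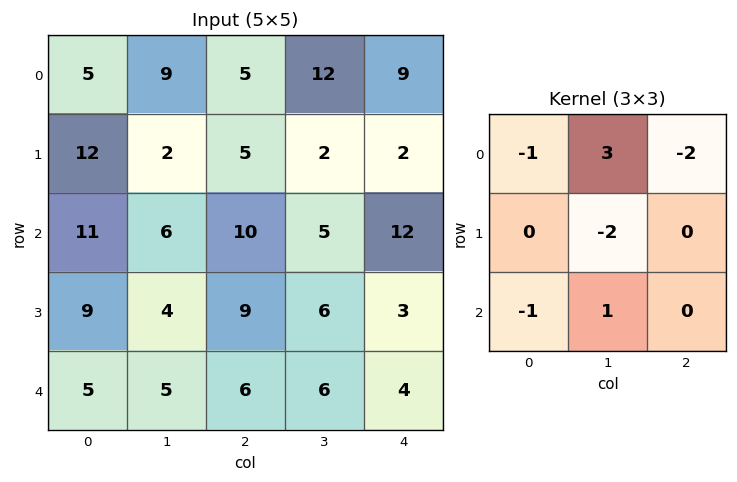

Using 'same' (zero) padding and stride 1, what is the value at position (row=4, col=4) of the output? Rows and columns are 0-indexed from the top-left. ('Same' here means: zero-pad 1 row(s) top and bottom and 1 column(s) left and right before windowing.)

-5

The receptive field on the zero-padded input at this output position is [6 3 0 / 6 4 0 / 0 0 0]. Elementwise product with the kernel and sum: 6·-1 + 3·3 + 0·-2 + 4·-2 + 0·-1 + 0·1.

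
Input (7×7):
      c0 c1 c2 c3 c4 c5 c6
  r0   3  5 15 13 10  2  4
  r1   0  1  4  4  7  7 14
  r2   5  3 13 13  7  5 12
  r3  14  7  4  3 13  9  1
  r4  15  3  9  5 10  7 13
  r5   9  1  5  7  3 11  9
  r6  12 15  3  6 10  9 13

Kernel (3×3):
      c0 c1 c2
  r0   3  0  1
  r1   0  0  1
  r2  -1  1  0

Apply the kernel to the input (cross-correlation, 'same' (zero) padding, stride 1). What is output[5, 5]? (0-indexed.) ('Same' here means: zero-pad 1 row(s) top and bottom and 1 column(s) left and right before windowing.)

51

The receptive field on the zero-padded input at this output position is [10 7 13 / 3 11 9 / 10 9 13]. Elementwise product with the kernel and sum: 10·3 + 13·1 + 9·1 + 10·-1 + 9·1.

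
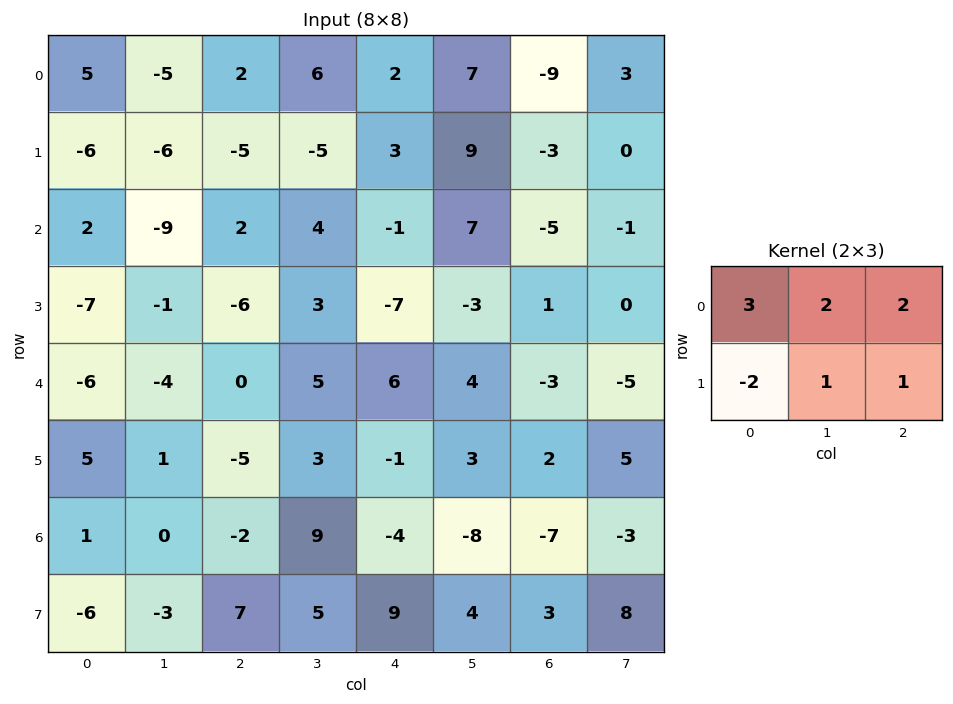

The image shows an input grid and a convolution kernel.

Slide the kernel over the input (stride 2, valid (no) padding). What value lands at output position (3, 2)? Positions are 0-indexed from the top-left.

-53

The receptive field on the input at this output position is [-4 -8 -7 / 9 4 3]. Elementwise product with the kernel and sum: -4·3 + -8·2 + -7·2 + 9·-2 + 4·1 + 3·1.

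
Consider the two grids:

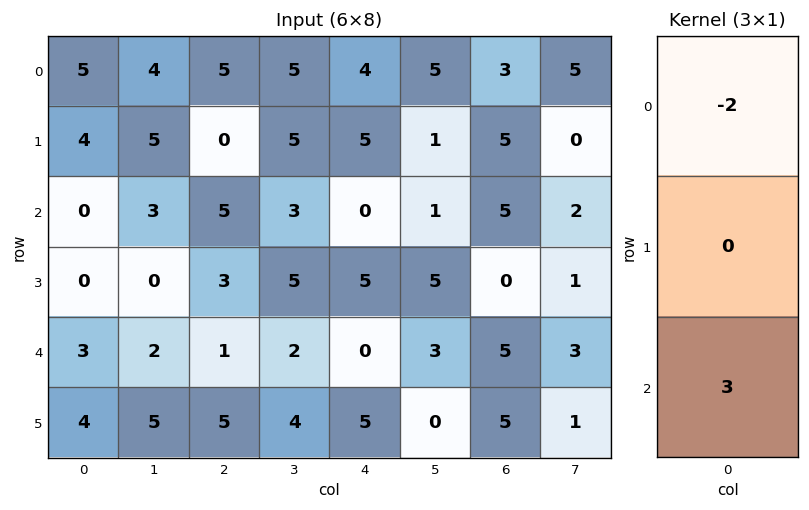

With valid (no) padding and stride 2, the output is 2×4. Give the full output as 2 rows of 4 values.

Output[0,0]: The receptive field on the input at this output position is [5 / 4 / 0]. Elementwise product with the kernel and sum: 5·-2 + 0·3.

-10 5 -8 9
9 -7 0 5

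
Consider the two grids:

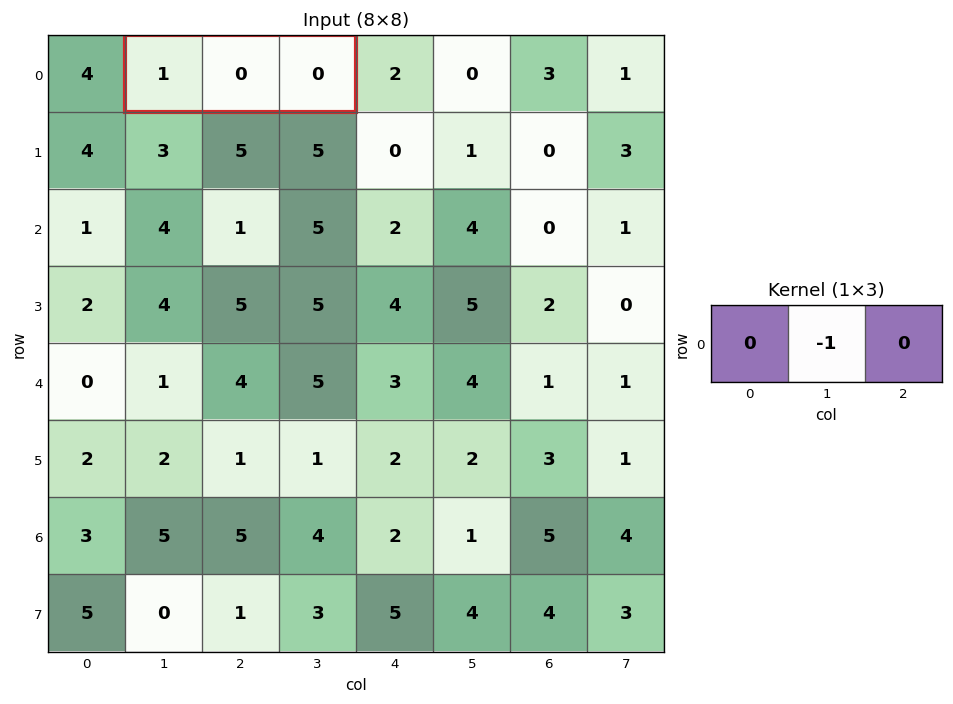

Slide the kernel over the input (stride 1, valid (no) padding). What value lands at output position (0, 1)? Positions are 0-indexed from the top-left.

The receptive field on the input at this output position is [1 0 0]. Elementwise product with the kernel and sum: 0·-1.

0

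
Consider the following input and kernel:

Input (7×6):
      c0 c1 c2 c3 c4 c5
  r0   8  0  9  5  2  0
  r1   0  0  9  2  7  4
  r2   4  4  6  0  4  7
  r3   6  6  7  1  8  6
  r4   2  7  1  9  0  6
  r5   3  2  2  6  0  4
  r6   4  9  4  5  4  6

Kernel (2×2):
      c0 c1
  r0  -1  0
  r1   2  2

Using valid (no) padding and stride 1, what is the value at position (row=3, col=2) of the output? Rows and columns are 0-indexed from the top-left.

13

The receptive field on the input at this output position is [7 1 / 1 9]. Elementwise product with the kernel and sum: 7·-1 + 1·2 + 9·2.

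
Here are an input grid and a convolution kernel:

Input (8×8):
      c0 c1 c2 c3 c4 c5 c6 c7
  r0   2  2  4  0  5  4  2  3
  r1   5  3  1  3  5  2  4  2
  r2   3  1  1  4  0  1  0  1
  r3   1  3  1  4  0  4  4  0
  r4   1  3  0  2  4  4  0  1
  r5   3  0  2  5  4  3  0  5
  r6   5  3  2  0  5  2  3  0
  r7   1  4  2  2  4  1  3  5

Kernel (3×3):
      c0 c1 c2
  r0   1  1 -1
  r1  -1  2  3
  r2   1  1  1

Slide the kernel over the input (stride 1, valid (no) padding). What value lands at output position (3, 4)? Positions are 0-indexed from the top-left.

The receptive field on the input at this output position is [0 4 4 / 4 4 0 / 4 3 0]. Elementwise product with the kernel and sum: 0·1 + 4·1 + 4·-1 + 4·-1 + 4·2 + 0·3 + 4·1 + 3·1 + 0·1.

11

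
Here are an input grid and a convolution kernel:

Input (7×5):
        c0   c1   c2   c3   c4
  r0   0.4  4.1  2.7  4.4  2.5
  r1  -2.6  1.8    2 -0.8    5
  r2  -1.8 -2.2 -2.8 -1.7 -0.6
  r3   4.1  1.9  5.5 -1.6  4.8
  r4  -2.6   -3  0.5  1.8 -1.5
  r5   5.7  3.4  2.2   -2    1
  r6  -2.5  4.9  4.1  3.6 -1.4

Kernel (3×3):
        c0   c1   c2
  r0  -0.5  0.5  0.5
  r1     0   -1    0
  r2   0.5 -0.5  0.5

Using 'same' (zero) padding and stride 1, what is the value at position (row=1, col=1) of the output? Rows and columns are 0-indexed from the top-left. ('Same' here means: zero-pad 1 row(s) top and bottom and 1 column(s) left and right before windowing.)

The receptive field on the zero-padded input at this output position is [0.4 4.1 2.7 / -2.6 1.8 2 / -1.8 -2.2 -2.8]. Elementwise product with the kernel and sum: 0.4·-0.5 + 4.1·0.5 + 2.7·0.5 + 1.8·-1 + -1.8·0.5 + -2.2·-0.5 + -2.8·0.5.

0.2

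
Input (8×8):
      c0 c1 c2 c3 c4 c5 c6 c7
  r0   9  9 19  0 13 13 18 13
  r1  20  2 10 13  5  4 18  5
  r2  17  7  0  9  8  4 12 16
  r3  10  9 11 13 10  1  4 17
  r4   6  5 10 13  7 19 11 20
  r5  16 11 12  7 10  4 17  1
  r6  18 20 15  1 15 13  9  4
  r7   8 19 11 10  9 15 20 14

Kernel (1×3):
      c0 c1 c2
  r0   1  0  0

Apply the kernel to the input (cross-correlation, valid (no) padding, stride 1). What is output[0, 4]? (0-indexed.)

The receptive field on the input at this output position is [13 13 18]. Elementwise product with the kernel and sum: 13·1.

13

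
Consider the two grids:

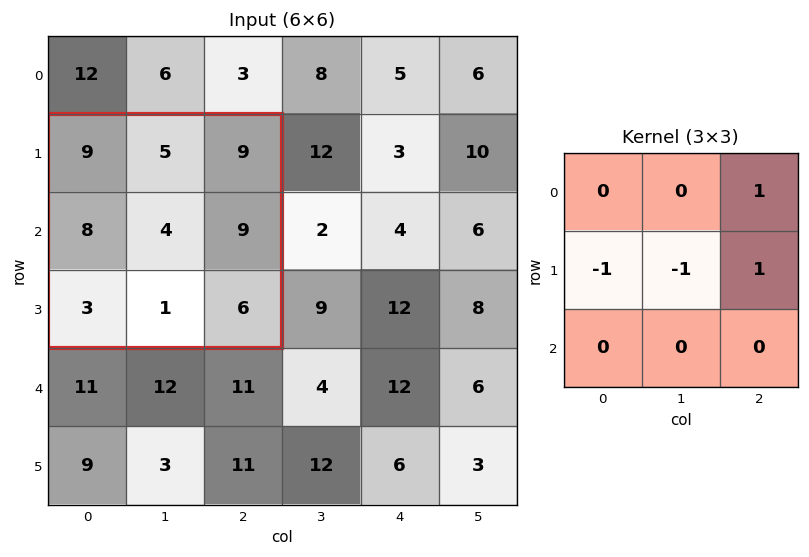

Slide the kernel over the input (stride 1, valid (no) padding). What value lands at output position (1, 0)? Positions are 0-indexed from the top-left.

The receptive field on the input at this output position is [9 5 9 / 8 4 9 / 3 1 6]. Elementwise product with the kernel and sum: 9·1 + 8·-1 + 4·-1 + 9·1.

6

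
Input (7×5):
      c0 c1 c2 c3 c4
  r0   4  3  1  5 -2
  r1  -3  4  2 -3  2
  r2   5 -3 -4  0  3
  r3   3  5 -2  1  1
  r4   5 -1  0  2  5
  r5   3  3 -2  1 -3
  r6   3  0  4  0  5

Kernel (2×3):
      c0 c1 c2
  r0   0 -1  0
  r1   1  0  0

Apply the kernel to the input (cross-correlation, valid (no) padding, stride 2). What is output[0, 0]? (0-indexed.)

The receptive field on the input at this output position is [4 3 1 / -3 4 2]. Elementwise product with the kernel and sum: 3·-1 + -3·1.

-6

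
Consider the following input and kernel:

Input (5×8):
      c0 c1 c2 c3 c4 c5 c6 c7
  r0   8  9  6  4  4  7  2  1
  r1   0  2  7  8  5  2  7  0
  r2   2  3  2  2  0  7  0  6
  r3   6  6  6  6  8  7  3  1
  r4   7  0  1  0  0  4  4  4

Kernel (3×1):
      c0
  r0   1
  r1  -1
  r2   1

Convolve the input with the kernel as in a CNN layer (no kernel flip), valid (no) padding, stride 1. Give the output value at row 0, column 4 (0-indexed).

-1

The receptive field on the input at this output position is [4 / 5 / 0]. Elementwise product with the kernel and sum: 4·1 + 5·-1 + 0·1.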